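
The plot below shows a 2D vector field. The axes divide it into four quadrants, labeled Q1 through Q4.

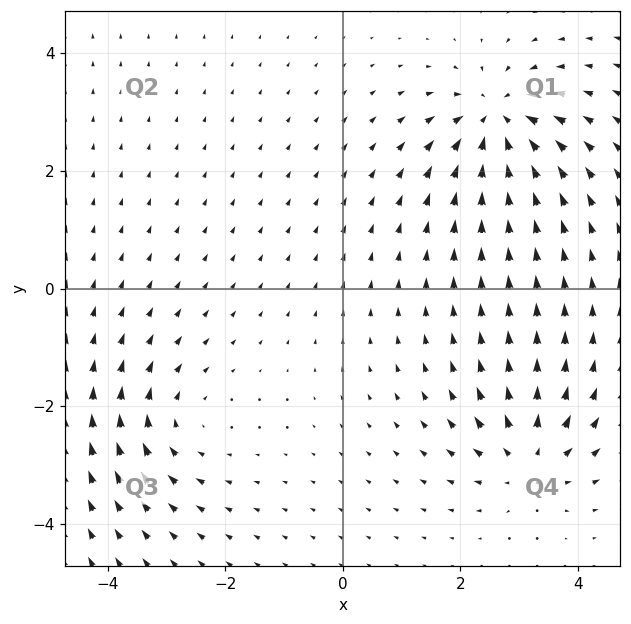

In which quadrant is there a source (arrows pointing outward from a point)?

Q4

The source sits at approximately (3.2, -2.9), which lies in quadrant Q4. The divergence there is about +5, positive as expected for a source.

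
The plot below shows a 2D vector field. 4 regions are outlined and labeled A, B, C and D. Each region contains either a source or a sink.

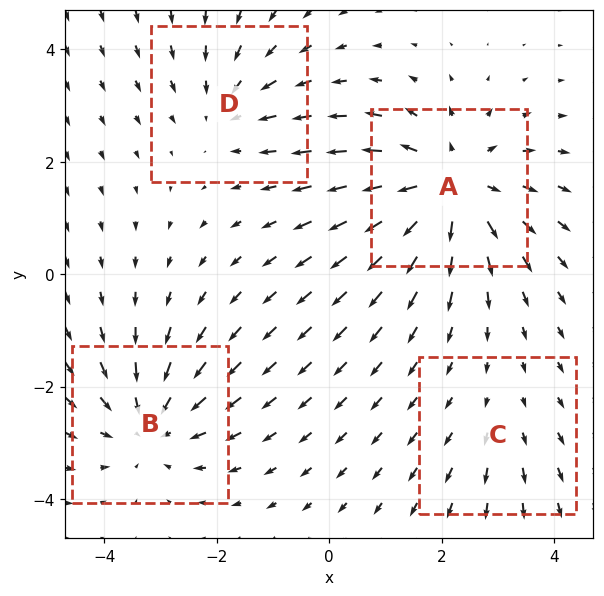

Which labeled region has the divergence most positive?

Divergence at each region's feature centre — A: about +5, B: about -4, C: about +2, D: about -3. Region A is most positive.

A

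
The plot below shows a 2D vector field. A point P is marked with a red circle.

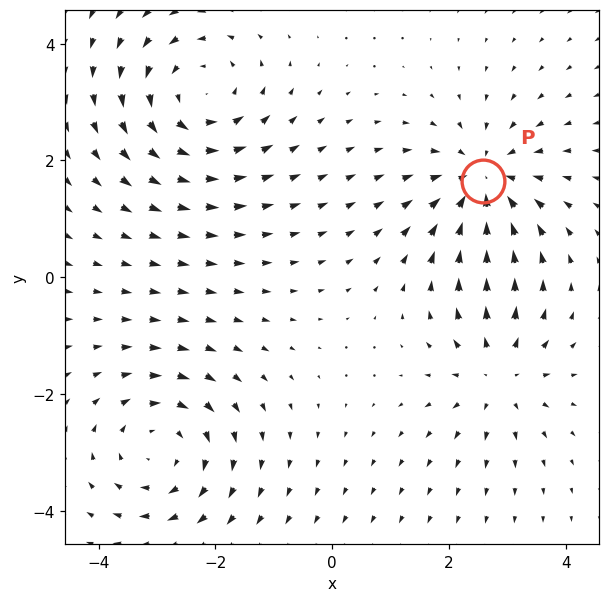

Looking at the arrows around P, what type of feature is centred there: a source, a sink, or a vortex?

At P (2.6, 1.6) the arrows converge inward. Divergence about -4, curl ≈0 — negative divergence with near-zero curl is a sink.

sink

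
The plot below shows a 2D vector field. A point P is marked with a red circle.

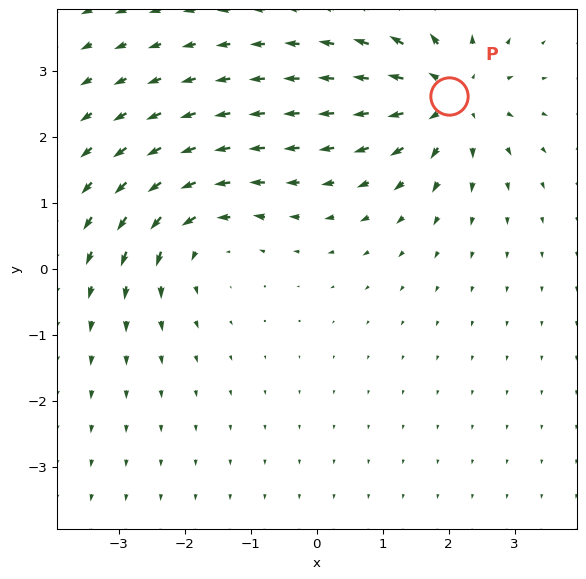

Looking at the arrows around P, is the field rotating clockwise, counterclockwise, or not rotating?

Near P at (2.0, 2.6) the arrows show no circulation. The curl there is ≈0.

not rotating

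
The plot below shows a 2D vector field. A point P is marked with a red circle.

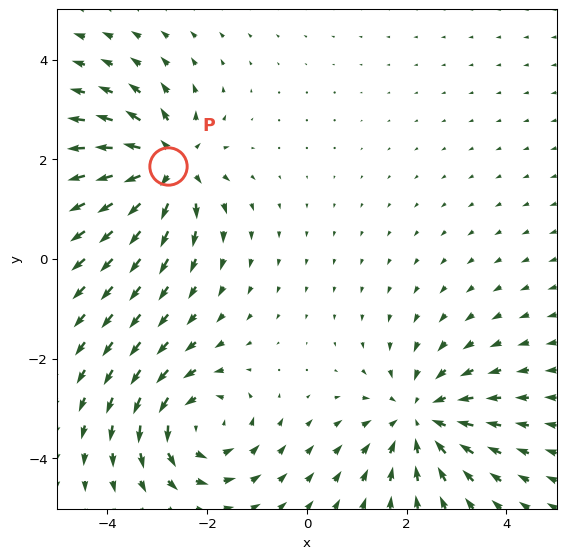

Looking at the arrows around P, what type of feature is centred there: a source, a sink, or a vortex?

source

At P (-2.8, 1.9) the arrows spread outward. Divergence about +6, curl ≈0 — positive divergence with near-zero curl is a source.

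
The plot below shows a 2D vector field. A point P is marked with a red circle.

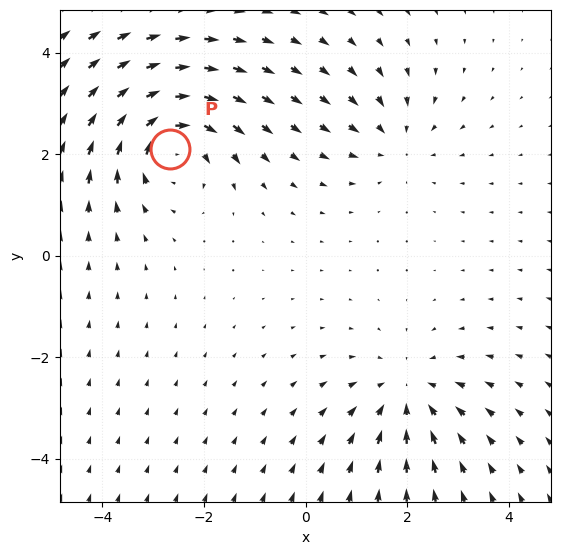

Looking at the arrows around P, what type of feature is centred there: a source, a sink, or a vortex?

At P (-2.7, 2.1) the arrows circulate clockwise. Divergence ≈0, curl about -5 — near-zero divergence with nonzero curl is a vortex.

vortex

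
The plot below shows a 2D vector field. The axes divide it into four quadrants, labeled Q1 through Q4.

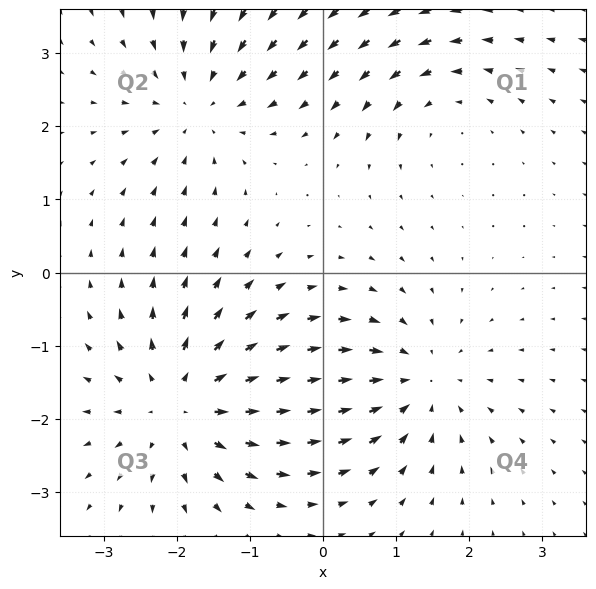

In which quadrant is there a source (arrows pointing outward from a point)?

The source sits at approximately (-1.9, -1.8), which lies in quadrant Q3. The divergence there is about +5, positive as expected for a source.

Q3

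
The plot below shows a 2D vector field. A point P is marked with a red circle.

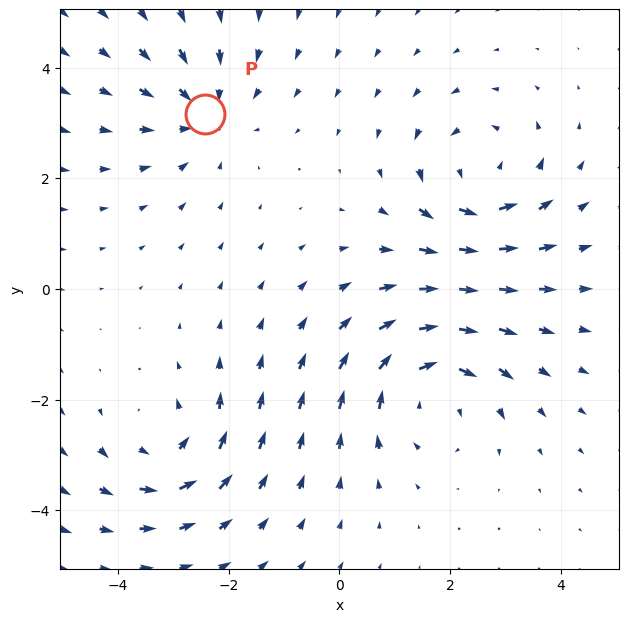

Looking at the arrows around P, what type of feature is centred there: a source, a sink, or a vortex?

sink

At P (-2.4, 3.2) the arrows converge inward. Divergence about -3, curl ≈0 — negative divergence with near-zero curl is a sink.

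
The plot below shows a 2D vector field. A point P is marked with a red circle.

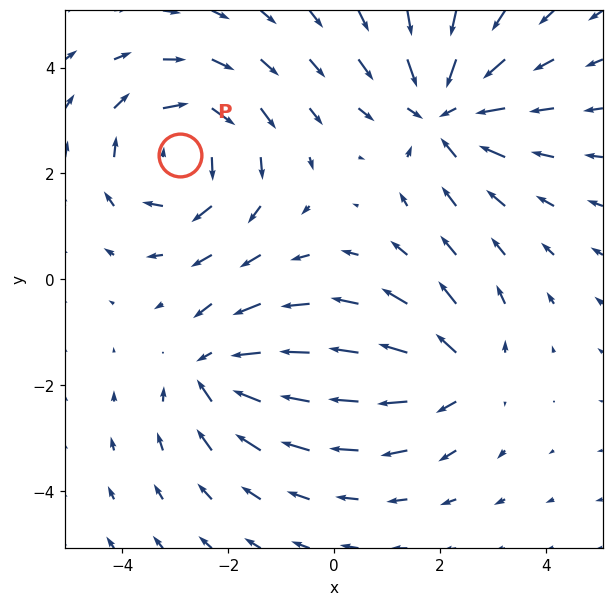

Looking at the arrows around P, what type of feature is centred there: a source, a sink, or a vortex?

At P (-2.9, 2.3) the arrows circulate clockwise. Divergence ≈0, curl about -4 — near-zero divergence with nonzero curl is a vortex.

vortex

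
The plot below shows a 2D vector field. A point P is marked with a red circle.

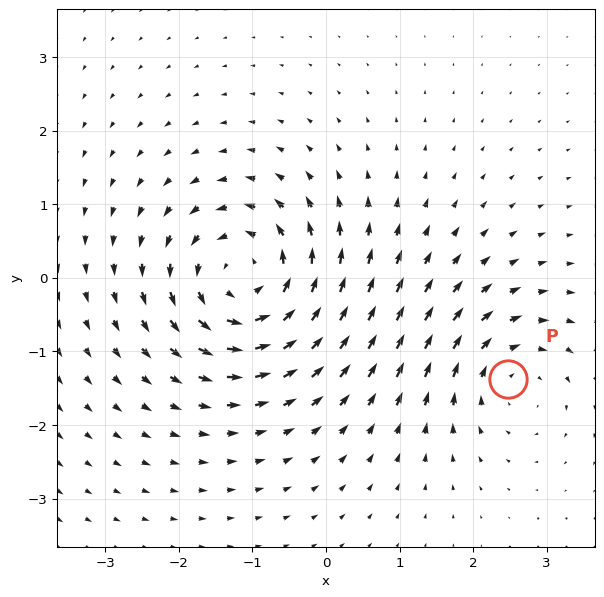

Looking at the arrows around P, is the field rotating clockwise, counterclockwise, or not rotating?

Near P at (2.5, -1.4) the arrows circulate clockwise. The curl (z-component) there is about -3; negative curl means clockwise rotation.

clockwise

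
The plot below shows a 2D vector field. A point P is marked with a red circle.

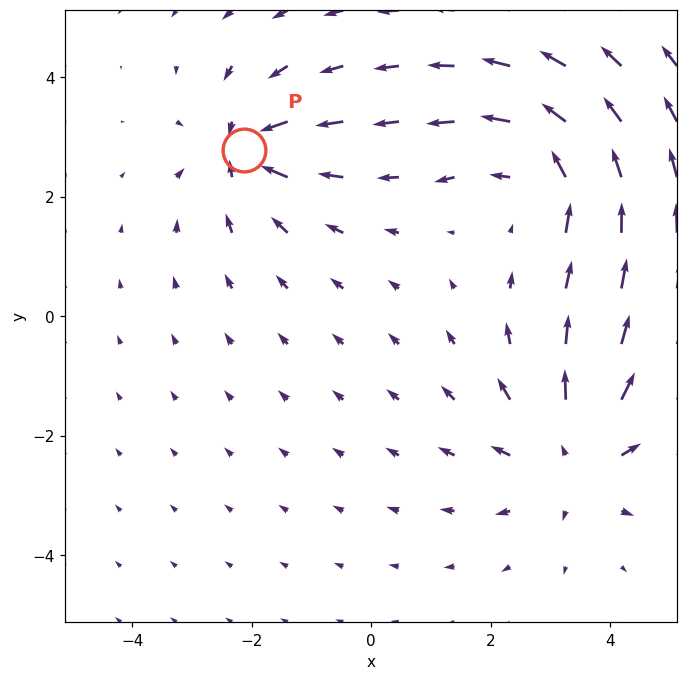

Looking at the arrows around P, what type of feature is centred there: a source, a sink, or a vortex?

sink

At P (-2.1, 2.8) the arrows converge inward. Divergence about -5, curl ≈0 — negative divergence with near-zero curl is a sink.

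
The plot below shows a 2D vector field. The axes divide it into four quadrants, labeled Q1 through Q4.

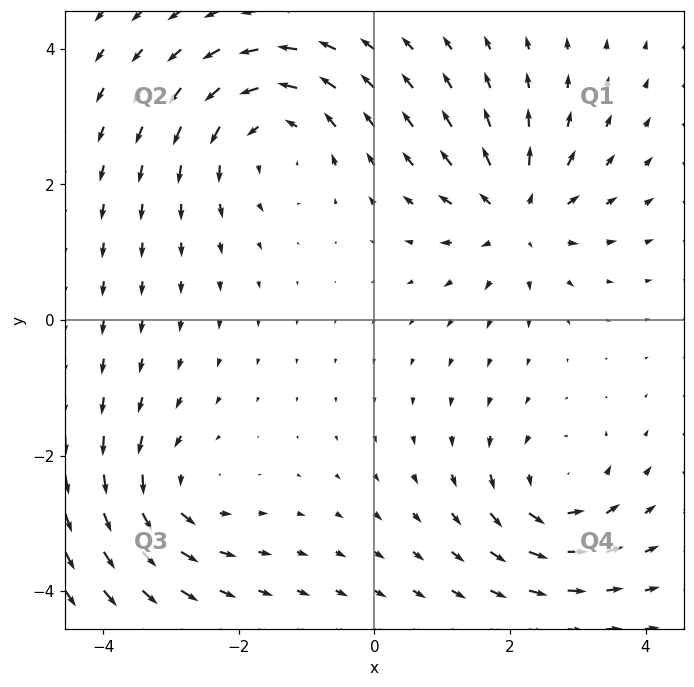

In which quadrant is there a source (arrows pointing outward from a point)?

Q1

The source sits at approximately (2.1, 1.5), which lies in quadrant Q1. The divergence there is about +5, positive as expected for a source.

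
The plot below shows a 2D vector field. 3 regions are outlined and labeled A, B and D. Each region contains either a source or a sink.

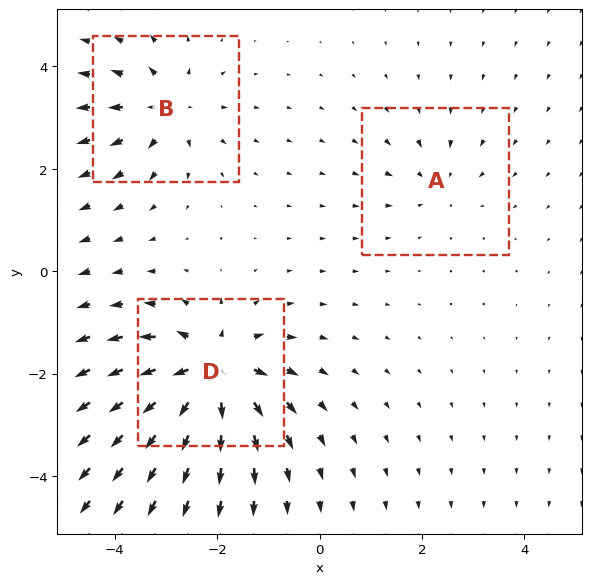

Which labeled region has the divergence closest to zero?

A

Divergence at each region's feature centre — A: about -2, B: about +4, D: about +7. Region A is closest to zero.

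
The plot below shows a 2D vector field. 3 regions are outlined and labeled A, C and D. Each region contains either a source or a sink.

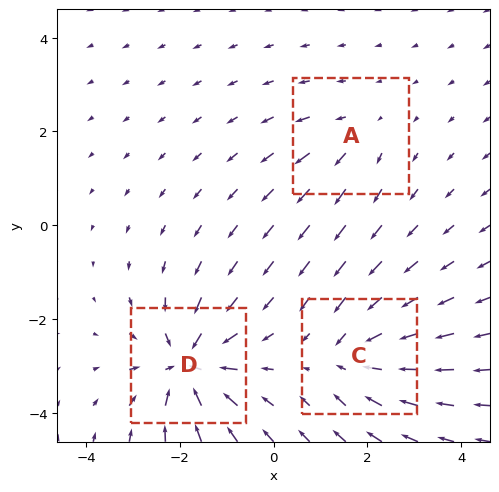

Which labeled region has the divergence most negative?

Divergence at each region's feature centre — A: about +2, C: about -4, D: about -6. Region D is most negative.

D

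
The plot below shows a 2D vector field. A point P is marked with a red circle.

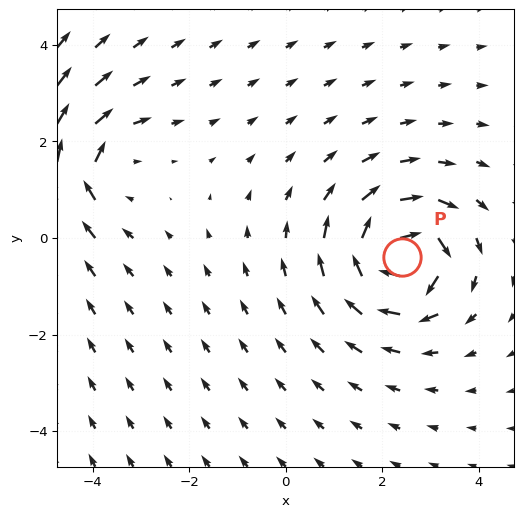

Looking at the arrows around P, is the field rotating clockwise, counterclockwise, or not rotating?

Near P at (2.4, -0.4) the arrows circulate clockwise. The curl (z-component) there is about -7; negative curl means clockwise rotation.

clockwise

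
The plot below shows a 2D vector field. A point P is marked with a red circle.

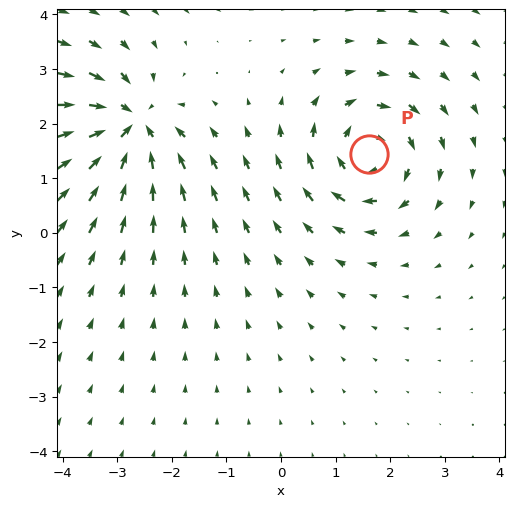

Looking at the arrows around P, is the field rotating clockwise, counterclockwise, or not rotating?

clockwise

Near P at (1.6, 1.4) the arrows circulate clockwise. The curl (z-component) there is about -4; negative curl means clockwise rotation.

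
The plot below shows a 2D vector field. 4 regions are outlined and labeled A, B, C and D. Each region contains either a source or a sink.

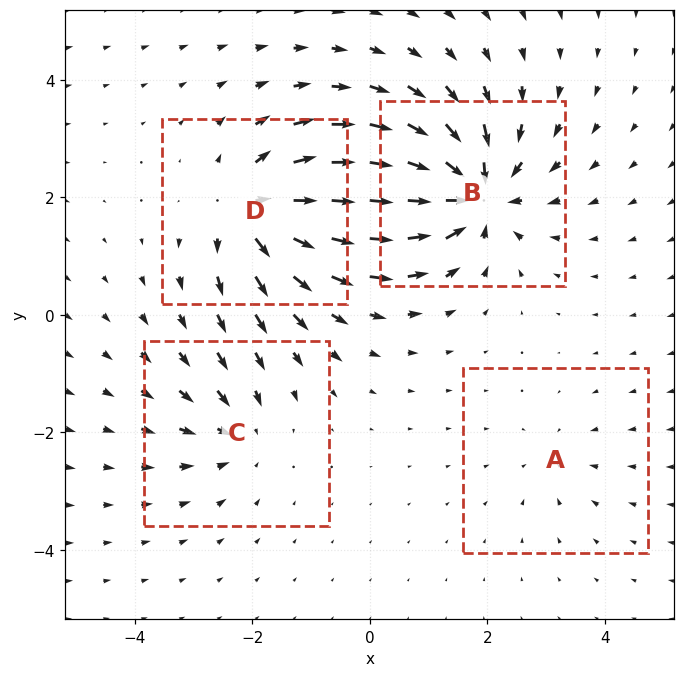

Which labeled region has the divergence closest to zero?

A

Divergence at each region's feature centre — A: about -2, B: about -8, C: about -4, D: about +6. Region A is closest to zero.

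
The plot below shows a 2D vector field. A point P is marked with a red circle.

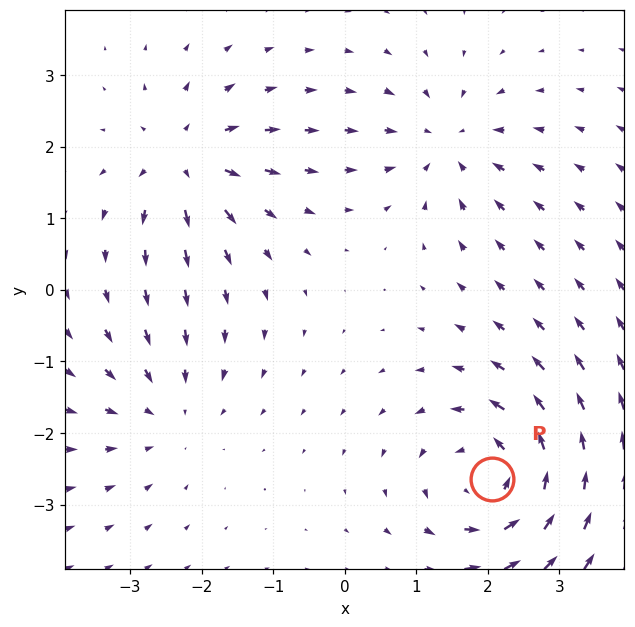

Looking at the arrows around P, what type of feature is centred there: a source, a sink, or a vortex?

At P (2.1, -2.6) the arrows circulate counterclockwise. Divergence ≈0, curl about +5 — near-zero divergence with nonzero curl is a vortex.

vortex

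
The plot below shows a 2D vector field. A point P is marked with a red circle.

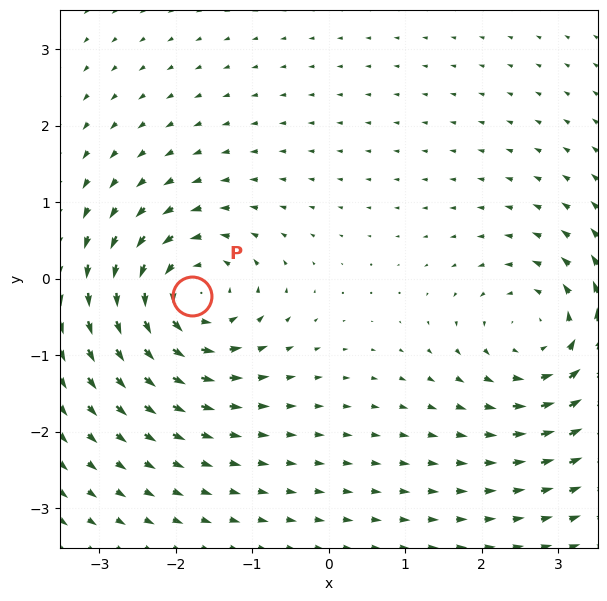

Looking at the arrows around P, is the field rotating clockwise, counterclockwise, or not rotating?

Near P at (-1.8, -0.2) the arrows circulate counterclockwise. The curl (z-component) there is about +7; positive curl means counterclockwise rotation.

counterclockwise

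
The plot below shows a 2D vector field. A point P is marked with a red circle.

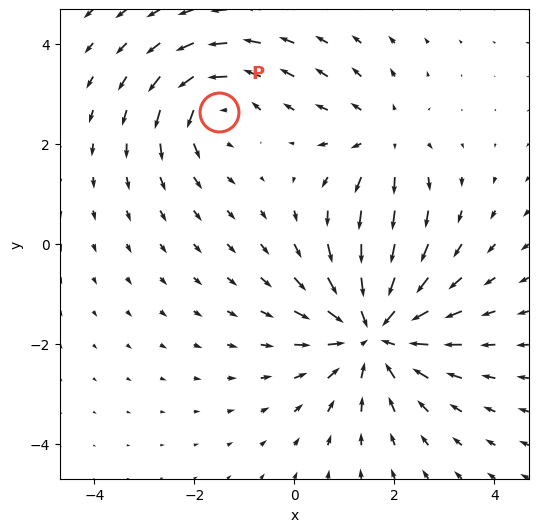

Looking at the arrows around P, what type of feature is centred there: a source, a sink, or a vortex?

vortex

At P (-1.5, 2.6) the arrows circulate counterclockwise. Divergence ≈0, curl about +4 — near-zero divergence with nonzero curl is a vortex.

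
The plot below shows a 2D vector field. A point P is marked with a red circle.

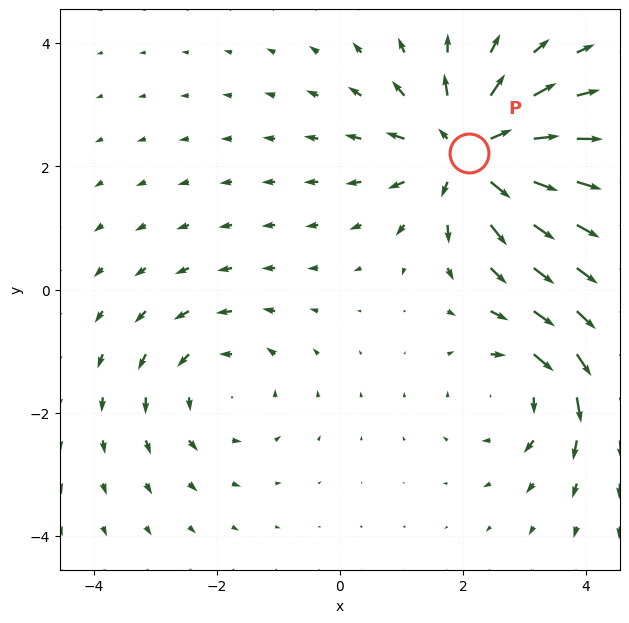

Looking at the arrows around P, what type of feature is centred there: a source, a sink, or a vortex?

source

At P (2.1, 2.2) the arrows spread outward. Divergence about +5, curl ≈0 — positive divergence with near-zero curl is a source.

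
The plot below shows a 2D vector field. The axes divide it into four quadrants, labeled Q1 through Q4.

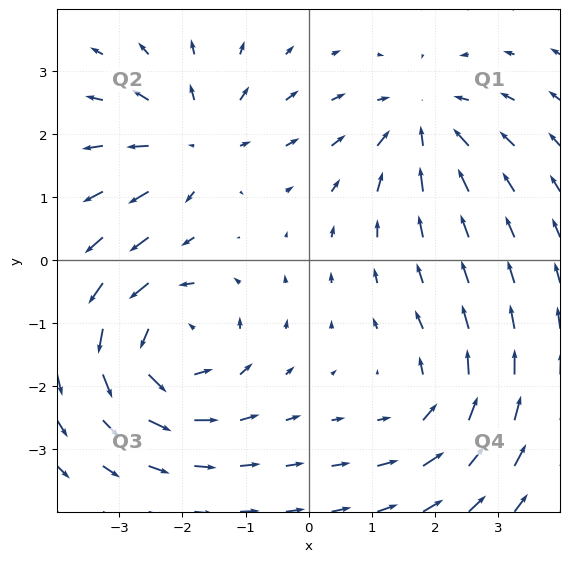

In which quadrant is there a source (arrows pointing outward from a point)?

The source sits at approximately (-1.8, 1.9), which lies in quadrant Q2. The divergence there is about +4, positive as expected for a source.

Q2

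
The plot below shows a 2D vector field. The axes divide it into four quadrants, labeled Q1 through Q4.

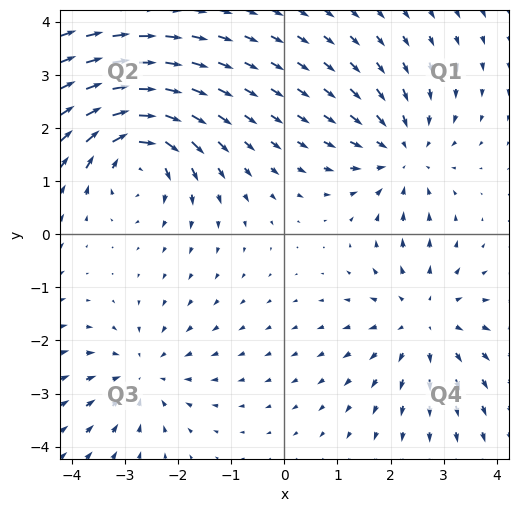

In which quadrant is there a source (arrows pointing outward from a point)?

Q4

The source sits at approximately (2.6, -1.6), which lies in quadrant Q4. The divergence there is about +3, positive as expected for a source.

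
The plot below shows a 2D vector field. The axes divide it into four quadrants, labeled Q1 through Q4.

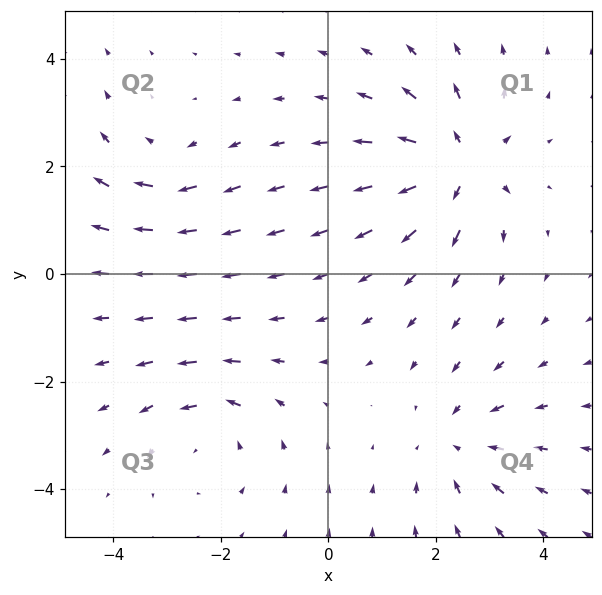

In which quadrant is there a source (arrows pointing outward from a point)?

The source sits at approximately (2.4, 2.1), which lies in quadrant Q1. The divergence there is about +6, positive as expected for a source.

Q1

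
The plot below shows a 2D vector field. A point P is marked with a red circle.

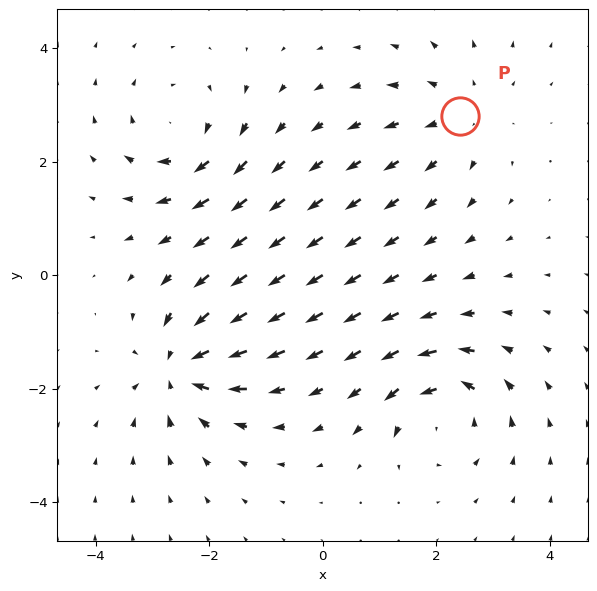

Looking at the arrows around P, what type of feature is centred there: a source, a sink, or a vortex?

source

At P (2.4, 2.8) the arrows spread outward. Divergence about +3, curl ≈0 — positive divergence with near-zero curl is a source.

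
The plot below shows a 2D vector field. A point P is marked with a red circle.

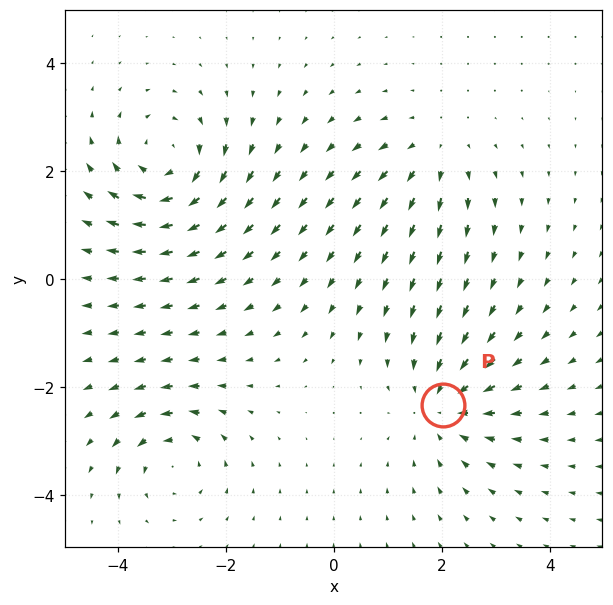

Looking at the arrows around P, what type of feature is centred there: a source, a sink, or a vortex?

sink

At P (2.0, -2.3) the arrows converge inward. Divergence about -4, curl ≈0 — negative divergence with near-zero curl is a sink.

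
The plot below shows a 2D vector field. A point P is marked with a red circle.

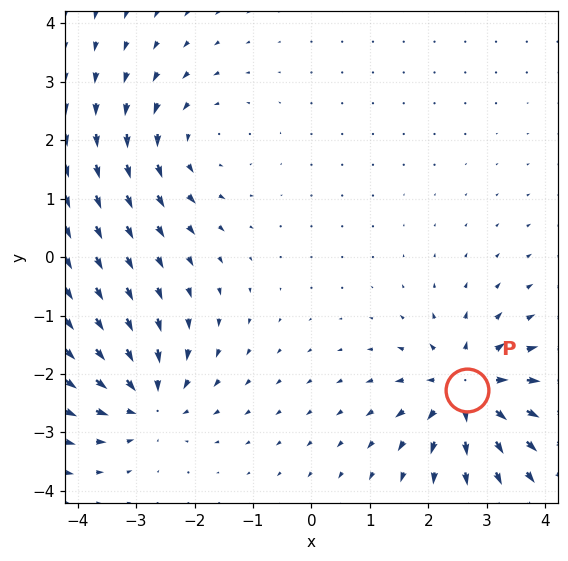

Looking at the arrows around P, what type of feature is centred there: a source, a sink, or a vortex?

source

At P (2.7, -2.3) the arrows spread outward. Divergence about +5, curl ≈0 — positive divergence with near-zero curl is a source.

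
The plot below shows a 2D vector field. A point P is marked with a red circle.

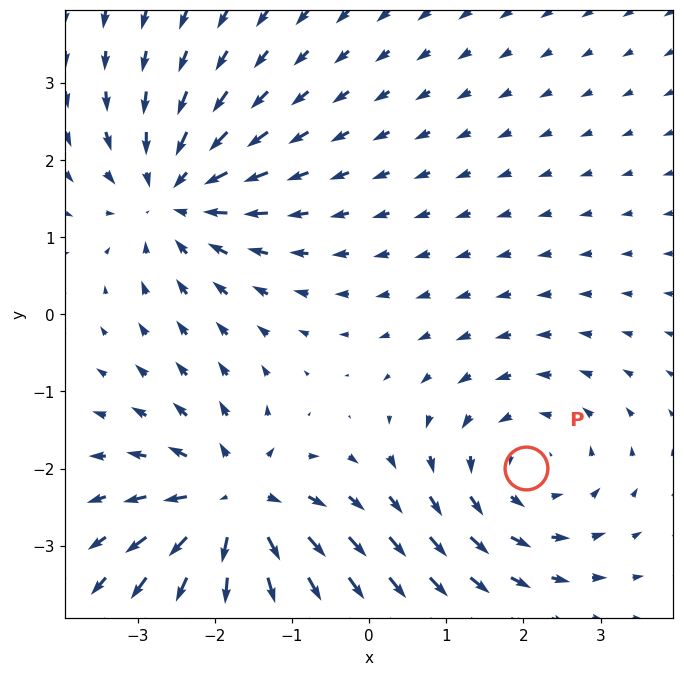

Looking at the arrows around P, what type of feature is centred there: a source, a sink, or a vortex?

vortex

At P (2.0, -2.0) the arrows circulate counterclockwise. Divergence ≈0, curl about +3 — near-zero divergence with nonzero curl is a vortex.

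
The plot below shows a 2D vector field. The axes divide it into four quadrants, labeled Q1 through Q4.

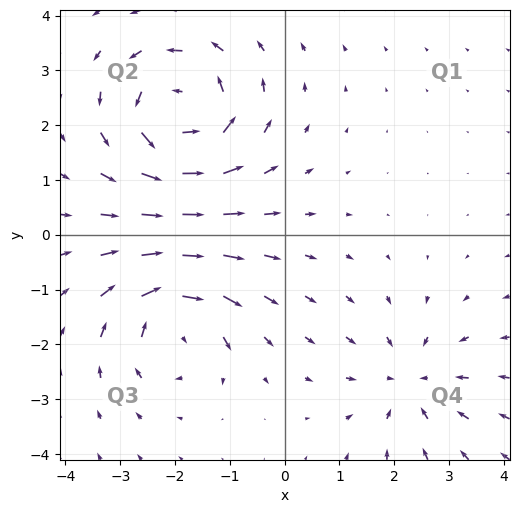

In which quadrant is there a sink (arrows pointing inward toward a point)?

The sink sits at approximately (2.3, -2.7), which lies in quadrant Q4. The divergence there is about -3, negative as expected for a sink.

Q4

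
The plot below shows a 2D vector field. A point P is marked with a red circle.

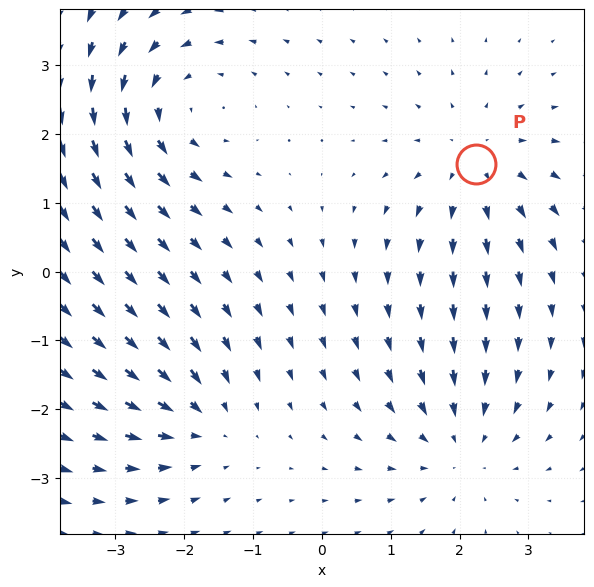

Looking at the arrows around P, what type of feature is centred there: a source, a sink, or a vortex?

At P (2.2, 1.6) the arrows spread outward. Divergence about +3, curl ≈0 — positive divergence with near-zero curl is a source.

source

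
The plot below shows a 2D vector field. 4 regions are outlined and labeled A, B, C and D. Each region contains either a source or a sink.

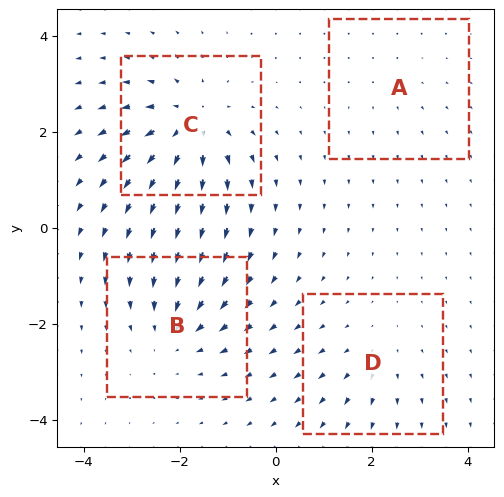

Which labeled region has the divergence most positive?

C

Divergence at each region's feature centre — A: about +2, B: about -5, C: about +7, D: about +3. Region C is most positive.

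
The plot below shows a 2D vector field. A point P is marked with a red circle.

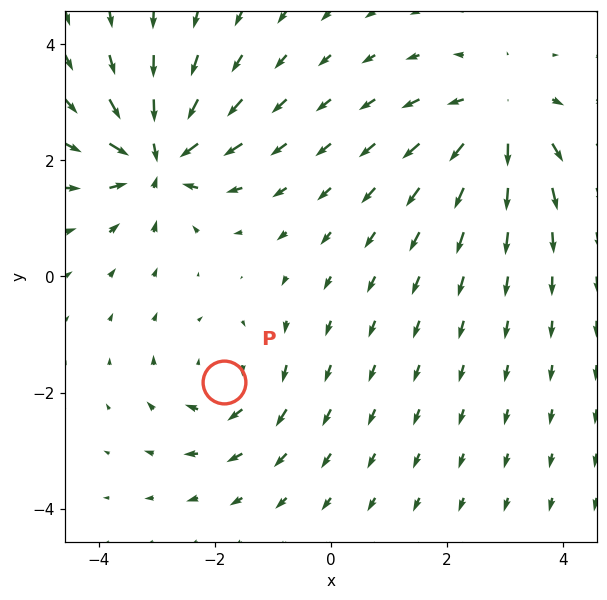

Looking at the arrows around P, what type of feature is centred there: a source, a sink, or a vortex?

vortex

At P (-1.8, -1.8) the arrows circulate clockwise. Divergence ≈0, curl about -4 — near-zero divergence with nonzero curl is a vortex.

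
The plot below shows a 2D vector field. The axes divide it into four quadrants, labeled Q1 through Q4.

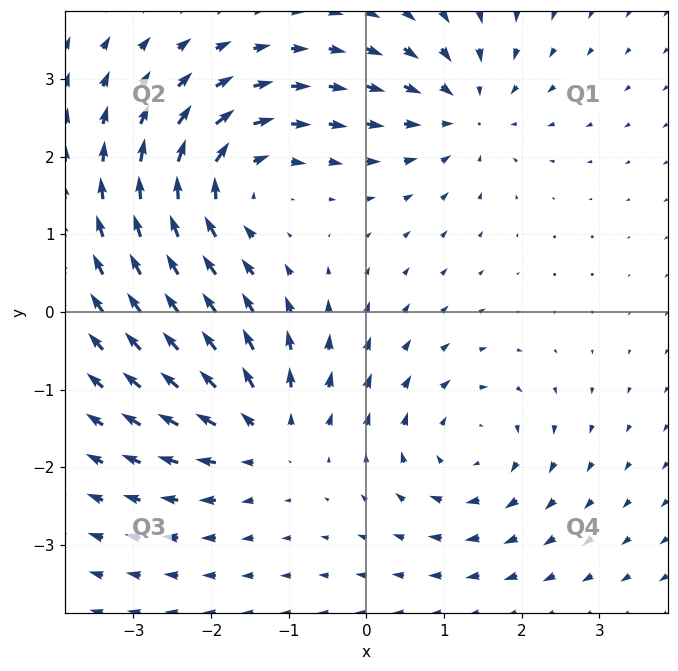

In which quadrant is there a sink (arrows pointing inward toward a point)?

Q1

The sink sits at approximately (1.3, 2.6), which lies in quadrant Q1. The divergence there is about -4, negative as expected for a sink.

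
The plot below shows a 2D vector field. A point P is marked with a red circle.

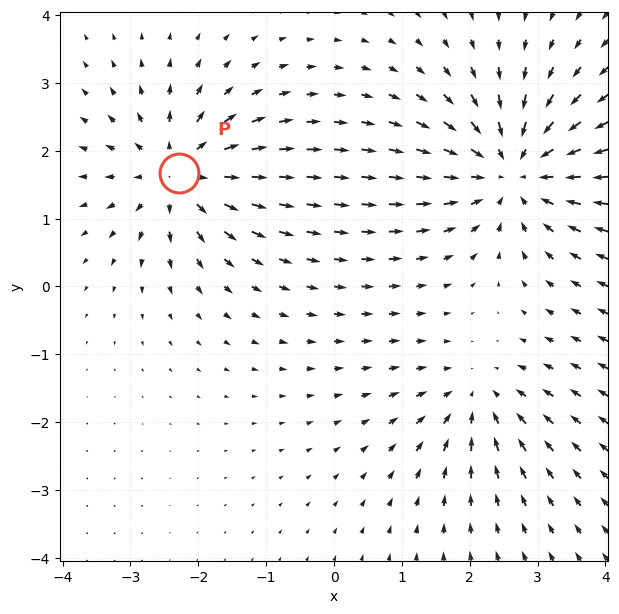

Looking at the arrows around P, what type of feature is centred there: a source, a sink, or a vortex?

At P (-2.3, 1.7) the arrows spread outward. Divergence about +5, curl ≈0 — positive divergence with near-zero curl is a source.

source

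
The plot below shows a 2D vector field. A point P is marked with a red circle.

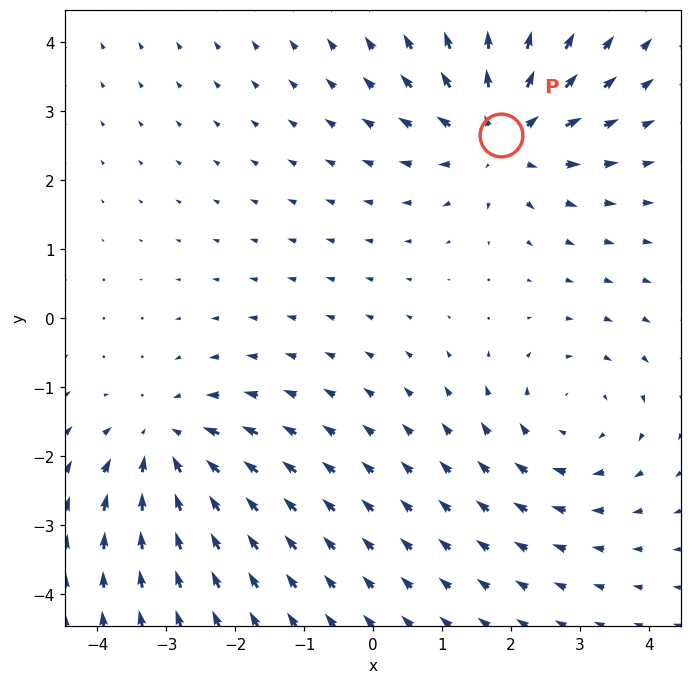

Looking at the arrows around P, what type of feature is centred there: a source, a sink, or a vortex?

At P (1.8, 2.7) the arrows spread outward. Divergence about +5, curl ≈0 — positive divergence with near-zero curl is a source.

source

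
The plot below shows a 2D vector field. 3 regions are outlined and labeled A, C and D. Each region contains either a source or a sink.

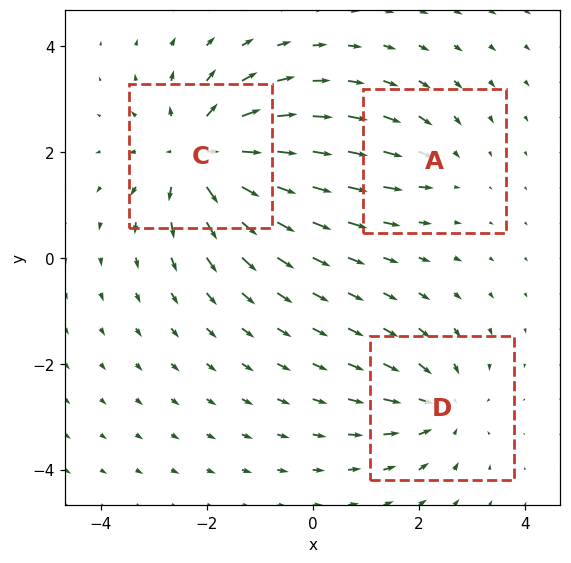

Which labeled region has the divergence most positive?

C

Divergence at each region's feature centre — A: about -2, C: about +5, D: about -3. Region C is most positive.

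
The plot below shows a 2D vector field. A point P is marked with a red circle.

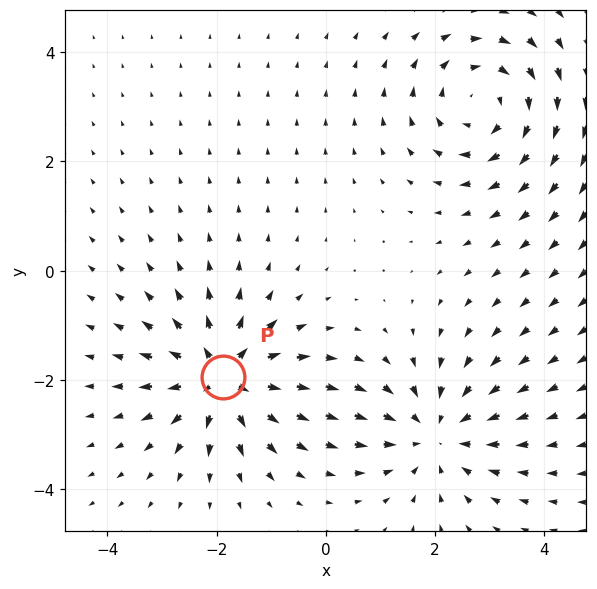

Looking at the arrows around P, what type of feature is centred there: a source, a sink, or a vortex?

source

At P (-1.9, -2.0) the arrows spread outward. Divergence about +6, curl ≈0 — positive divergence with near-zero curl is a source.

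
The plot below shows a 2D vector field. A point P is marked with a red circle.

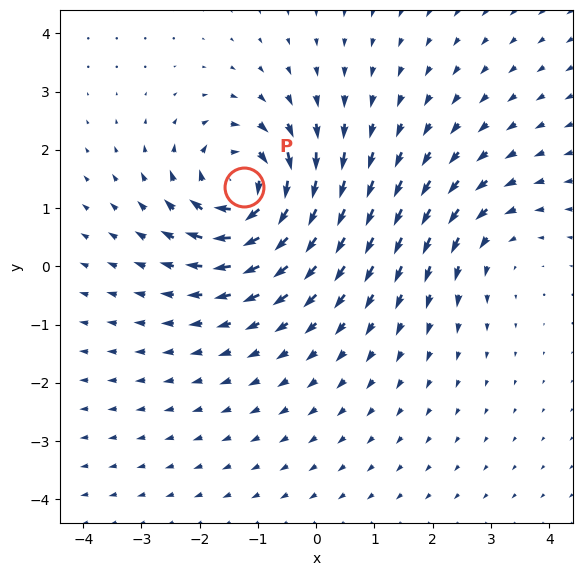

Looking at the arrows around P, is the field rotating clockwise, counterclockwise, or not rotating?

Near P at (-1.2, 1.4) the arrows circulate clockwise. The curl (z-component) there is about -6; negative curl means clockwise rotation.

clockwise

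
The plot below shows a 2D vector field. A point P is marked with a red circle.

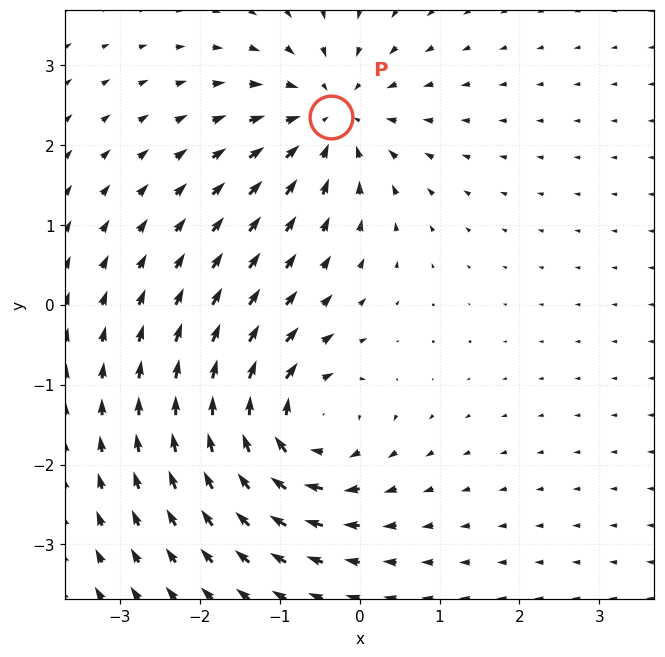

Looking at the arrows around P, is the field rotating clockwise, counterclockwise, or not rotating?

Near P at (-0.4, 2.4) the arrows show no circulation. The curl there is ≈0.

not rotating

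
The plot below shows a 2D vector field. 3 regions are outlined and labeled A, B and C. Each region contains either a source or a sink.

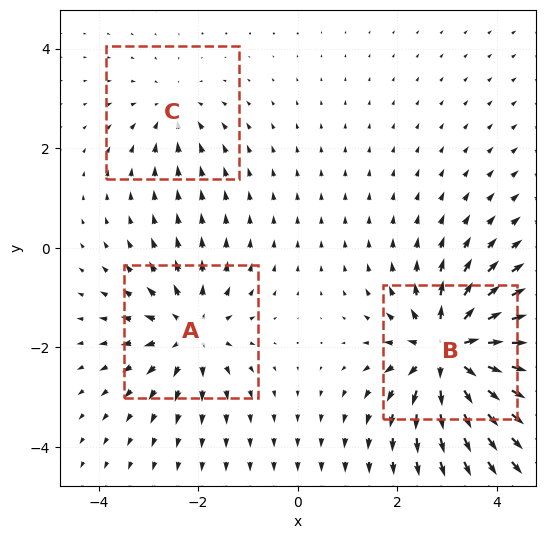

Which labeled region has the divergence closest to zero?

Divergence at each region's feature centre — A: about +4, B: about +6, C: about -2. Region C is closest to zero.

C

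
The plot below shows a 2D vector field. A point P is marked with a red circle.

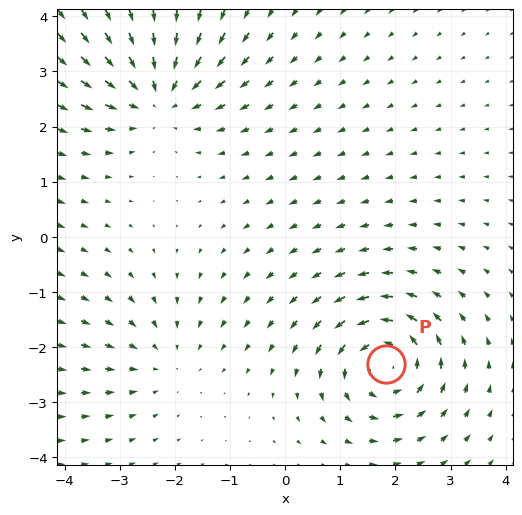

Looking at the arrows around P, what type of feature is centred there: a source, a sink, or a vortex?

vortex

At P (1.8, -2.3) the arrows circulate counterclockwise. Divergence ≈0, curl about +6 — near-zero divergence with nonzero curl is a vortex.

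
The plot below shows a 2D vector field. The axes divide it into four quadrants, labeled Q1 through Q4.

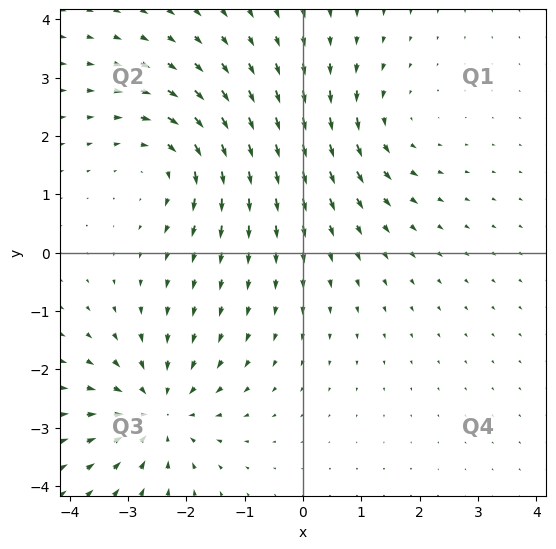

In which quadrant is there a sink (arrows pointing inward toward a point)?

Q3

The sink sits at approximately (-2.5, -2.7), which lies in quadrant Q3. The divergence there is about -5, negative as expected for a sink.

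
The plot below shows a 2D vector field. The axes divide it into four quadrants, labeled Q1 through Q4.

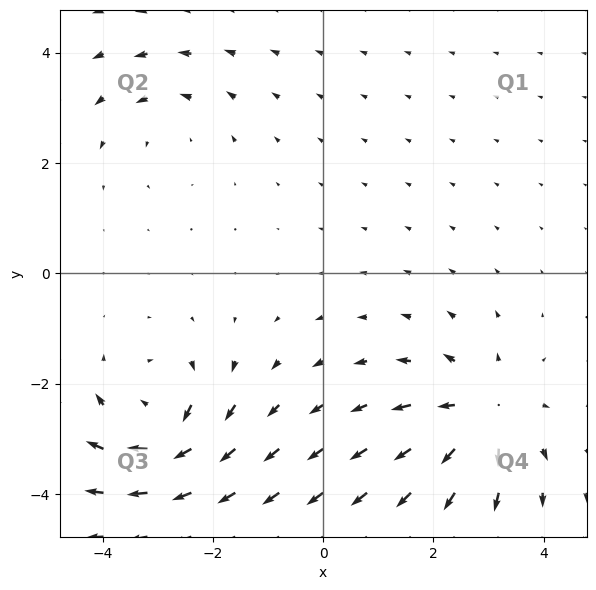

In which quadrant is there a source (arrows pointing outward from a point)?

The source sits at approximately (2.9, -2.6), which lies in quadrant Q4. The divergence there is about +5, positive as expected for a source.

Q4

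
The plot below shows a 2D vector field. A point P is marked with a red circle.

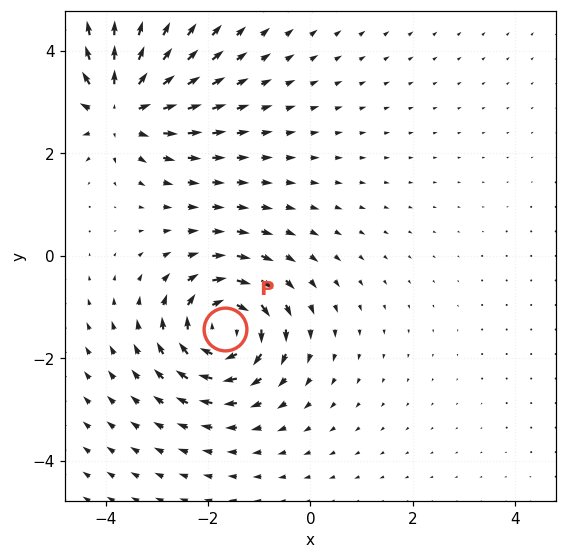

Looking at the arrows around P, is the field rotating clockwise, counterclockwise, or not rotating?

clockwise

Near P at (-1.7, -1.4) the arrows circulate clockwise. The curl (z-component) there is about -4; negative curl means clockwise rotation.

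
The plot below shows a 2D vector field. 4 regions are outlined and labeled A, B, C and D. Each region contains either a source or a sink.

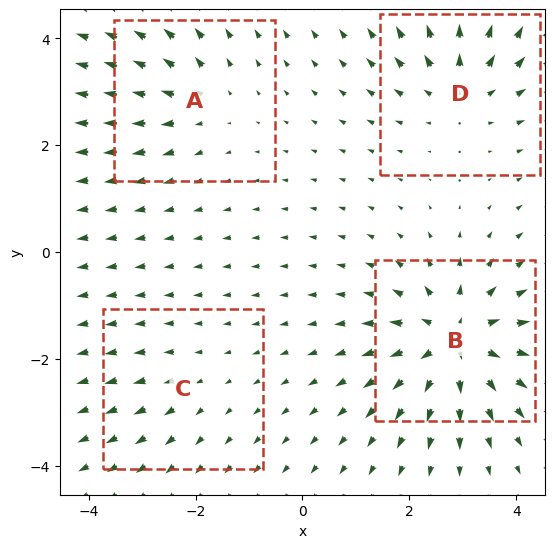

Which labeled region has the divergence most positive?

Divergence at each region's feature centre — A: about +4, B: about +8, C: about +2, D: about +5. Region B is most positive.

B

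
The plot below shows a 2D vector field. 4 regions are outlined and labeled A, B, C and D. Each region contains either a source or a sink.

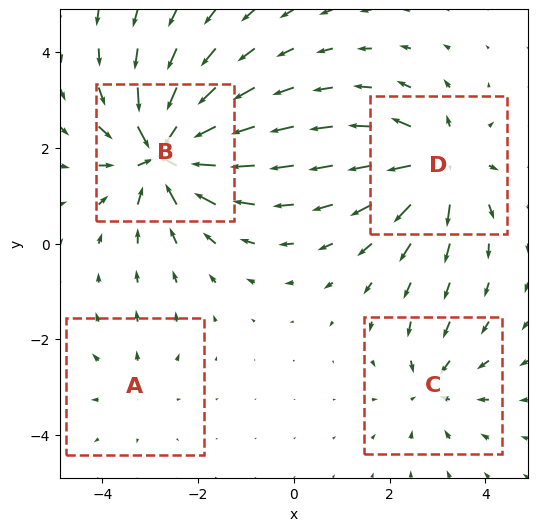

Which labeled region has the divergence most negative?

Divergence at each region's feature centre — A: about +2, B: about -9, C: about -4, D: about +6. Region B is most negative.

B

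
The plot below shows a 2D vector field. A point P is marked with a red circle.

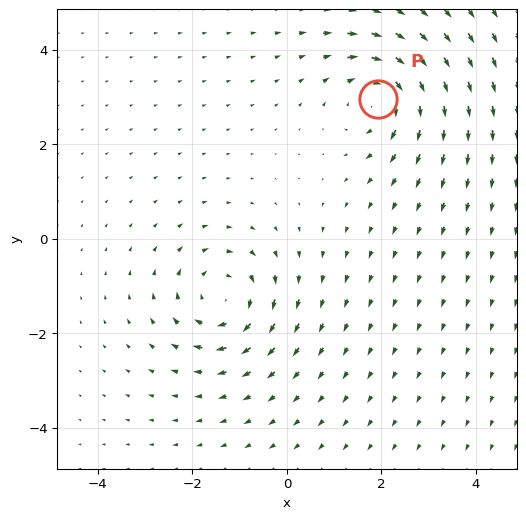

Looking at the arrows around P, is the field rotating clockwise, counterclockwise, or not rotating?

Near P at (1.9, 3.0) the arrows circulate clockwise. The curl (z-component) there is about -4; negative curl means clockwise rotation.

clockwise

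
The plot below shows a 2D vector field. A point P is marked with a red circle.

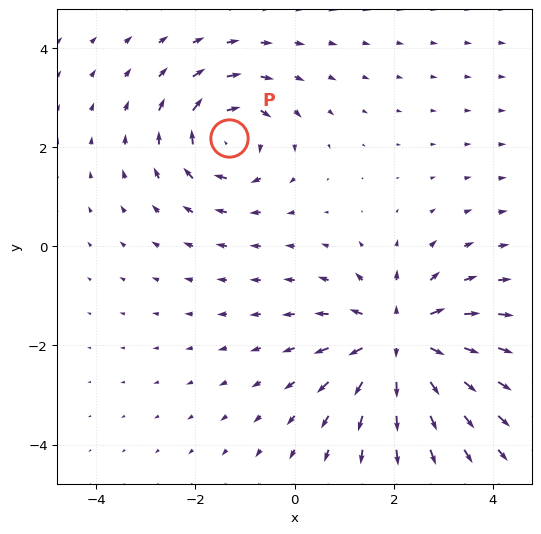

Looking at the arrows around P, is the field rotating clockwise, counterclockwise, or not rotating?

clockwise

Near P at (-1.3, 2.2) the arrows circulate clockwise. The curl (z-component) there is about -4; negative curl means clockwise rotation.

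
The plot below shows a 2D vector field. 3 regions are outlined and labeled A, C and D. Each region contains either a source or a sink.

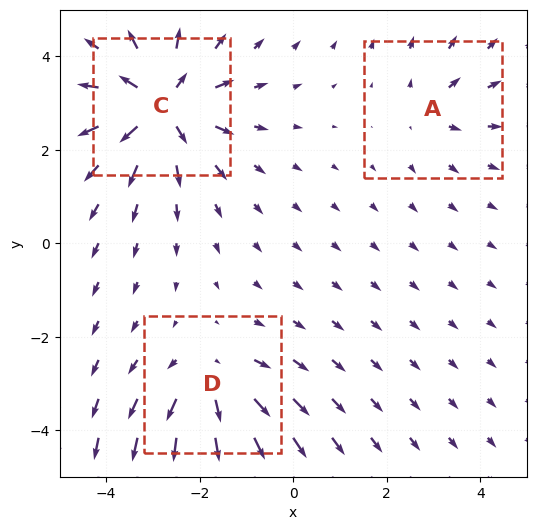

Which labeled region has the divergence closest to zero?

A

Divergence at each region's feature centre — A: about +2, C: about +6, D: about +4. Region A is closest to zero.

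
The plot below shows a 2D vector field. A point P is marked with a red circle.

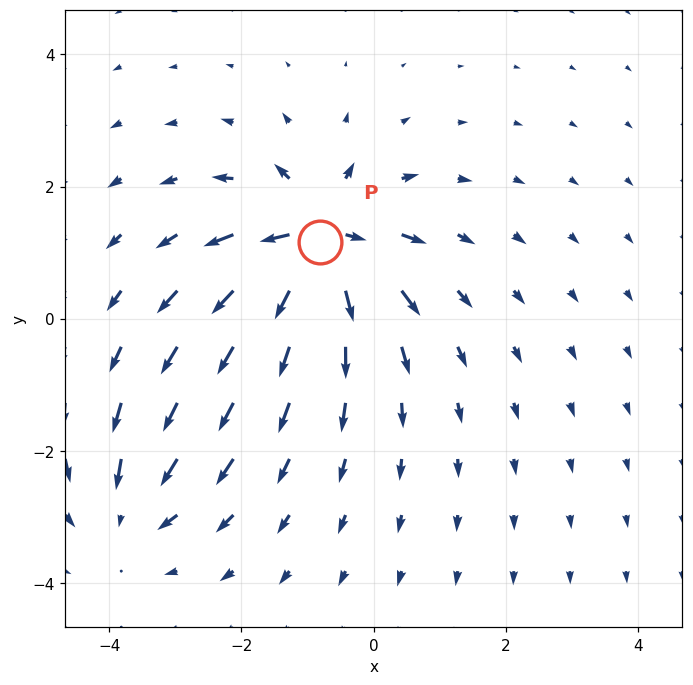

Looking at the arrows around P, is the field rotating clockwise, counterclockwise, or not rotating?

Near P at (-0.8, 1.2) the arrows show no circulation. The curl there is ≈0.

not rotating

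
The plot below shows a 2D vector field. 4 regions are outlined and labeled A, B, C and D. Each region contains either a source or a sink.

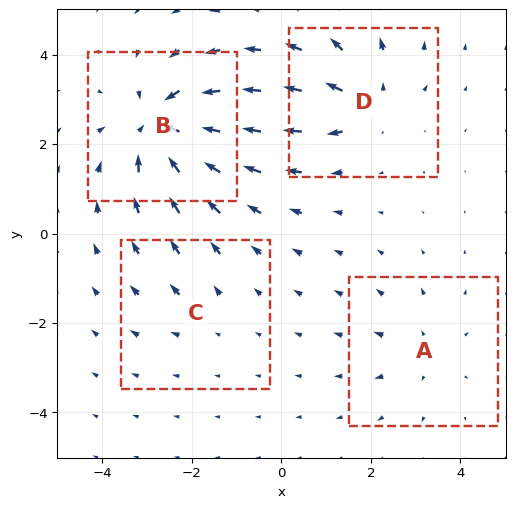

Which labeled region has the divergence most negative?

B

Divergence at each region's feature centre — A: about +3, B: about -7, C: about +2, D: about +4. Region B is most negative.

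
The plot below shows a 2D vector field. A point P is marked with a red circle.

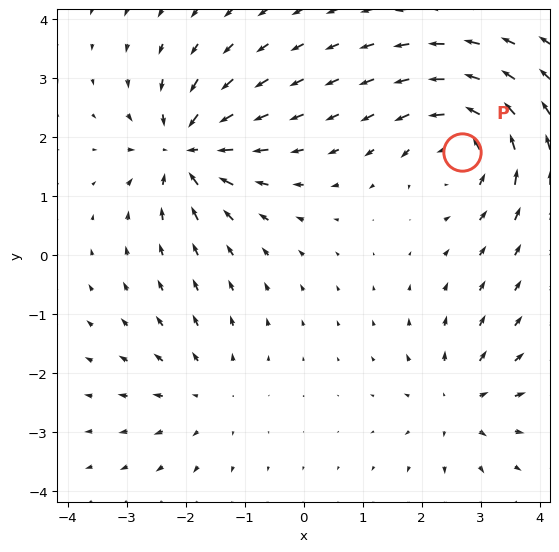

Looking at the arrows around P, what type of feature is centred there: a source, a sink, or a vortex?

At P (2.7, 1.7) the arrows circulate counterclockwise. Divergence ≈0, curl about +5 — near-zero divergence with nonzero curl is a vortex.

vortex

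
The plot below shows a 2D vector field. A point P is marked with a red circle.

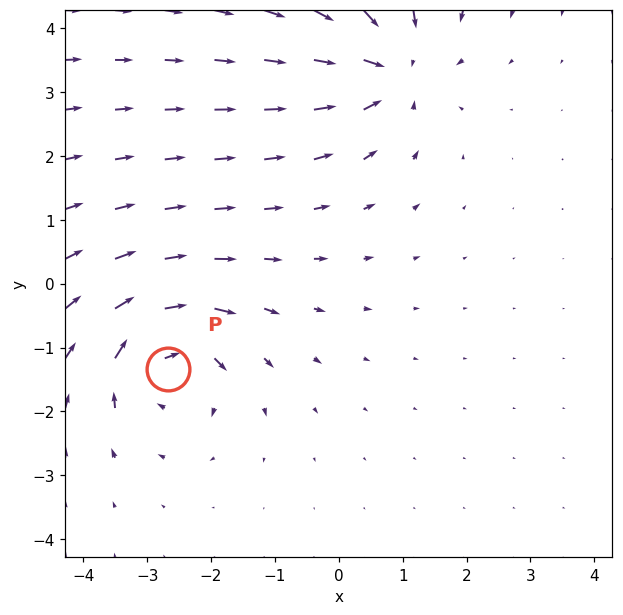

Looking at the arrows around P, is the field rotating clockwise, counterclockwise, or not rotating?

clockwise

Near P at (-2.7, -1.3) the arrows circulate clockwise. The curl (z-component) there is about -6; negative curl means clockwise rotation.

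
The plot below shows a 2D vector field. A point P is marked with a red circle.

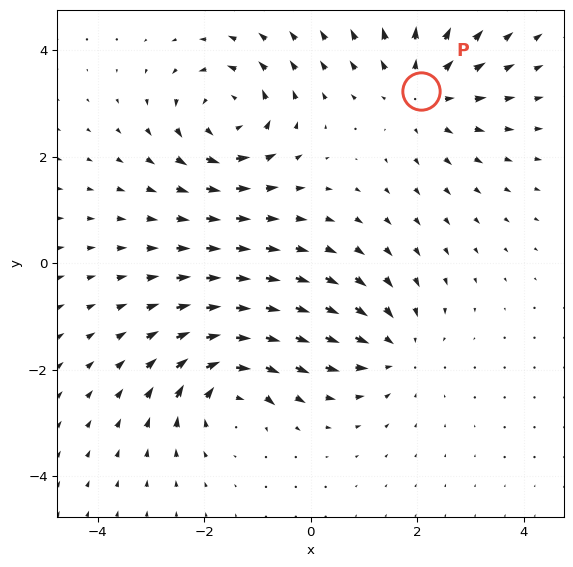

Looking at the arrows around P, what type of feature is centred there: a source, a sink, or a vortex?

source

At P (2.1, 3.2) the arrows spread outward. Divergence about +3, curl ≈0 — positive divergence with near-zero curl is a source.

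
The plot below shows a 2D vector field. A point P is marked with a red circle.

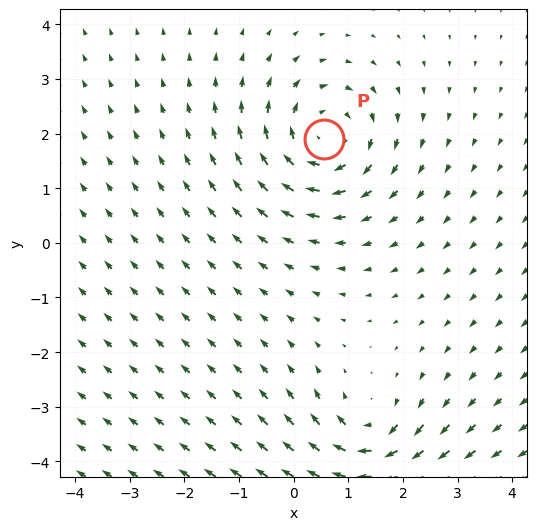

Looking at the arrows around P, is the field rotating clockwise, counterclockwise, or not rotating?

Near P at (0.5, 1.9) the arrows circulate clockwise. The curl (z-component) there is about -3; negative curl means clockwise rotation.

clockwise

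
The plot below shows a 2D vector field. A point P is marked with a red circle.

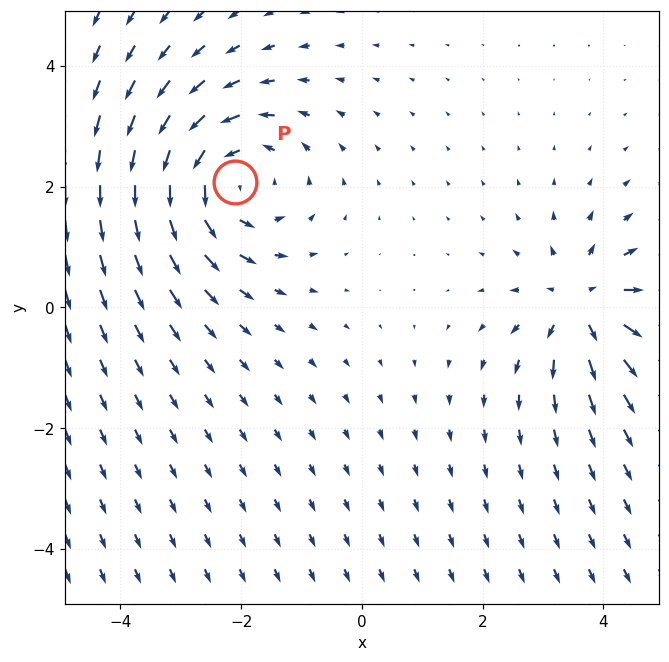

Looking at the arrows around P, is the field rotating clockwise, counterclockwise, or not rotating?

counterclockwise

Near P at (-2.1, 2.1) the arrows circulate counterclockwise. The curl (z-component) there is about +4; positive curl means counterclockwise rotation.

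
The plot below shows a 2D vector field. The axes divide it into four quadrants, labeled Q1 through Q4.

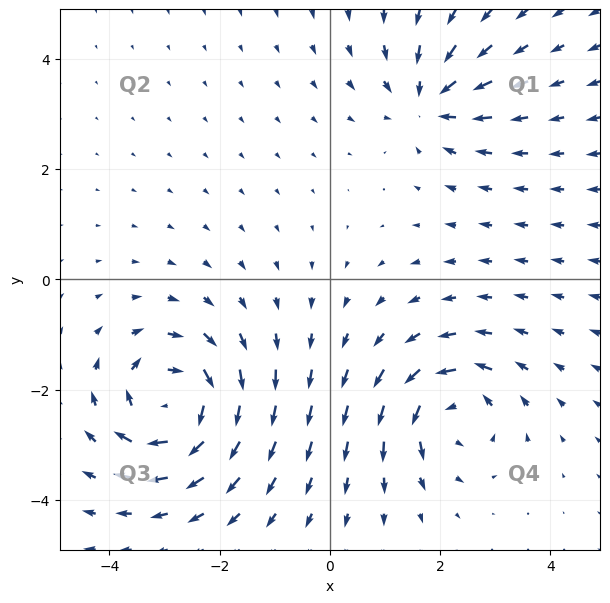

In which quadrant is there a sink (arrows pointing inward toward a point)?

Q1

The sink sits at approximately (1.8, 3.2), which lies in quadrant Q1. The divergence there is about -4, negative as expected for a sink.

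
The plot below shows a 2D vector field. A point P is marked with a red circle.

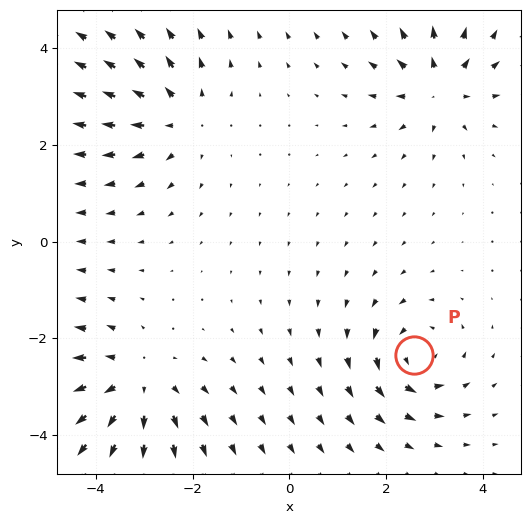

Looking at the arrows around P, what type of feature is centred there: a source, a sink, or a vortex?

vortex

At P (2.6, -2.3) the arrows circulate counterclockwise. Divergence ≈0, curl about +4 — near-zero divergence with nonzero curl is a vortex.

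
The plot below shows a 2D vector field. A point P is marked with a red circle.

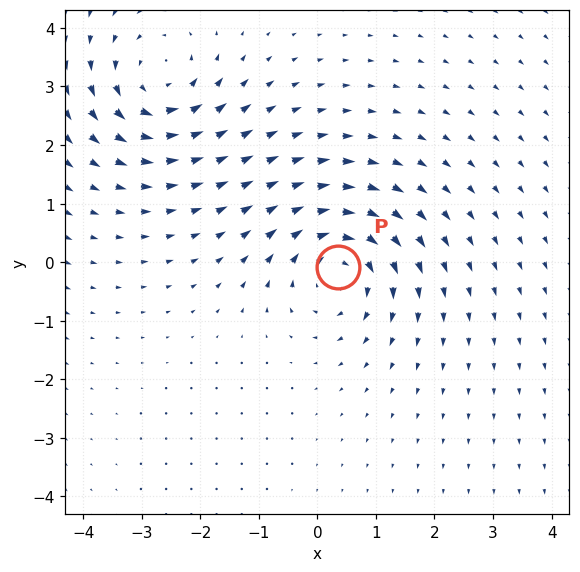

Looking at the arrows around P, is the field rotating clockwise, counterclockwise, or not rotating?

clockwise

Near P at (0.3, -0.1) the arrows circulate clockwise. The curl (z-component) there is about -6; negative curl means clockwise rotation.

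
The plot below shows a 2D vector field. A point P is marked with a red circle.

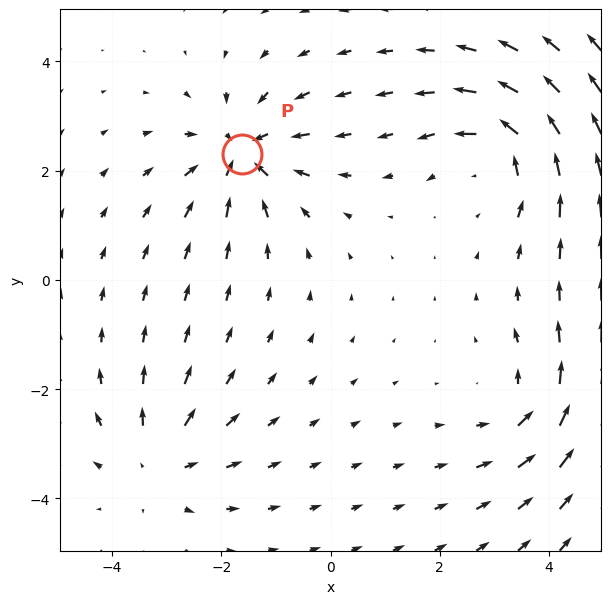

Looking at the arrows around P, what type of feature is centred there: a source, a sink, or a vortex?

sink

At P (-1.6, 2.3) the arrows converge inward. Divergence about -5, curl ≈0 — negative divergence with near-zero curl is a sink.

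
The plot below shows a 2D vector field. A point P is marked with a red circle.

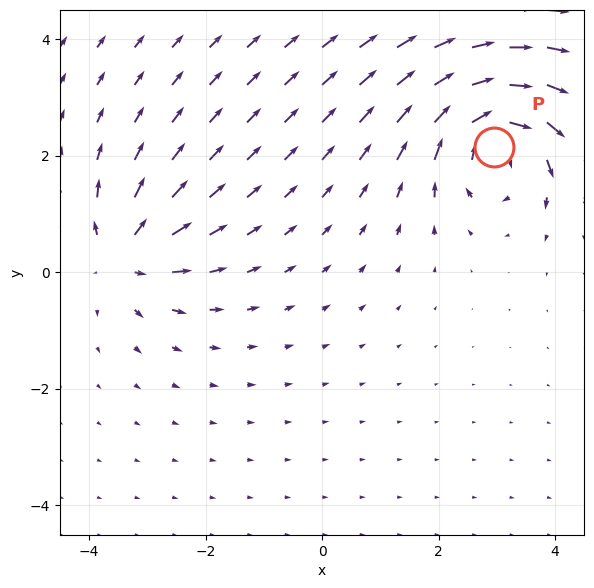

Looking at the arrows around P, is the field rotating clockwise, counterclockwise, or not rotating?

clockwise

Near P at (3.0, 2.2) the arrows circulate clockwise. The curl (z-component) there is about -6; negative curl means clockwise rotation.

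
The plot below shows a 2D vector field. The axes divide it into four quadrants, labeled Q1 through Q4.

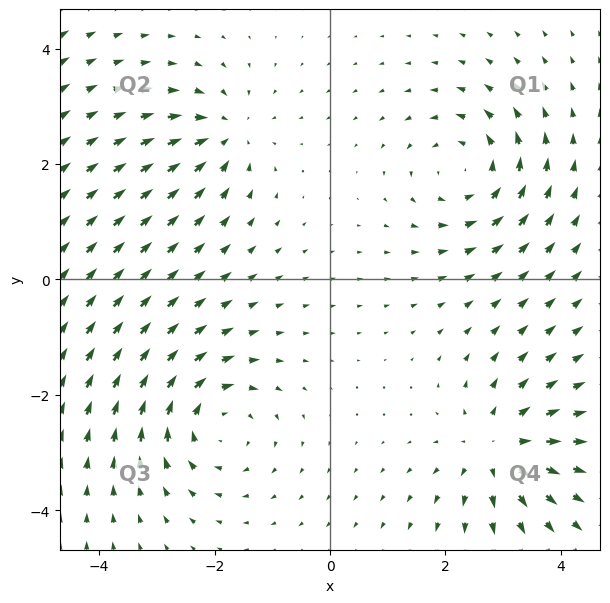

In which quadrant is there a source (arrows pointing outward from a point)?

Q4

The source sits at approximately (2.9, -2.9), which lies in quadrant Q4. The divergence there is about +4, positive as expected for a source.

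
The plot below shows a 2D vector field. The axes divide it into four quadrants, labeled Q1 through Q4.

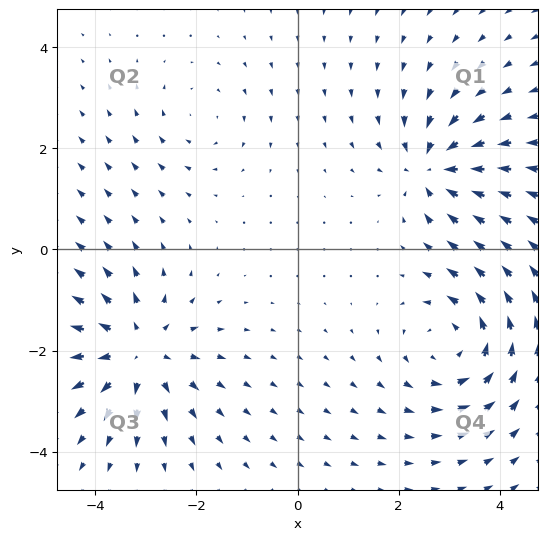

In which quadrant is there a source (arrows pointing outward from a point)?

The source sits at approximately (-3.2, -2.0), which lies in quadrant Q3. The divergence there is about +4, positive as expected for a source.

Q3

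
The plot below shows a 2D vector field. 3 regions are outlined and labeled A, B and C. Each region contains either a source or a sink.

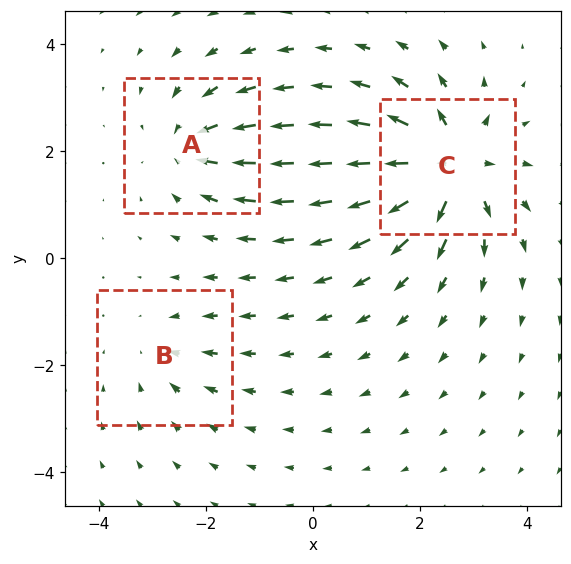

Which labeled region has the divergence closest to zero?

Divergence at each region's feature centre — A: about -3, B: about -2, C: about +6. Region B is closest to zero.

B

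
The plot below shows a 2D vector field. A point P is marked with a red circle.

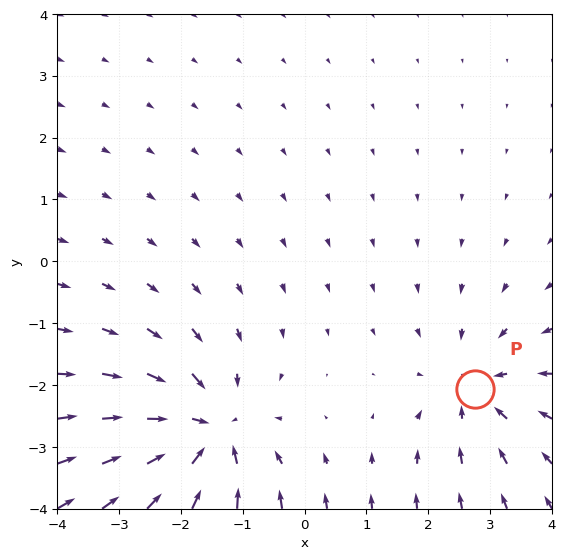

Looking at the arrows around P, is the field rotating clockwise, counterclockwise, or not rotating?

not rotating

Near P at (2.7, -2.1) the arrows show no circulation. The curl there is ≈0.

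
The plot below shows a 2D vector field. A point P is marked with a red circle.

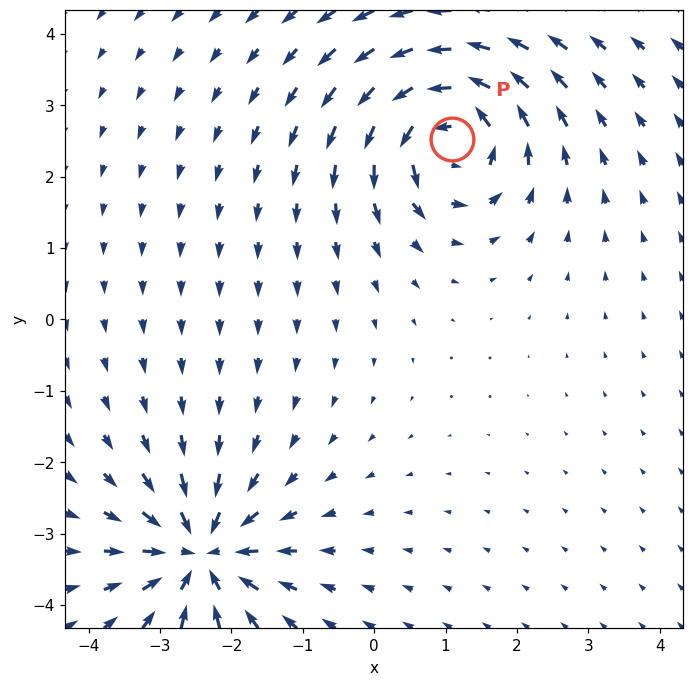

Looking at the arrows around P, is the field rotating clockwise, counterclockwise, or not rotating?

Near P at (1.1, 2.5) the arrows circulate counterclockwise. The curl (z-component) there is about +6; positive curl means counterclockwise rotation.

counterclockwise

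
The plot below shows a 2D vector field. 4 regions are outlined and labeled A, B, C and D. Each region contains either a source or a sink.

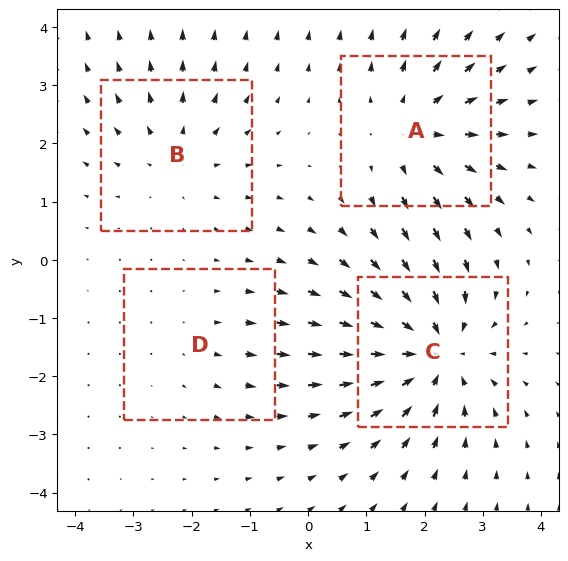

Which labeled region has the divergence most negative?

Divergence at each region's feature centre — A: about +4, B: about +3, C: about -6, D: about +2. Region C is most negative.

C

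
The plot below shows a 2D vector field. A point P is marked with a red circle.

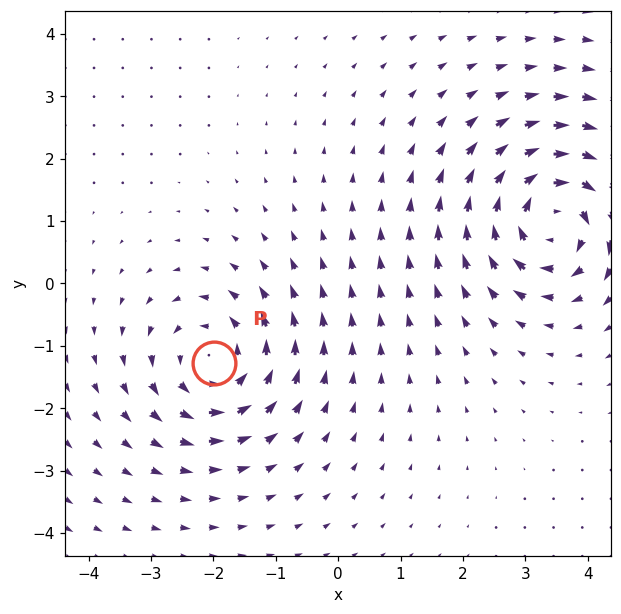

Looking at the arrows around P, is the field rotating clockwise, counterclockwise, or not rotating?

counterclockwise

Near P at (-2.0, -1.3) the arrows circulate counterclockwise. The curl (z-component) there is about +3; positive curl means counterclockwise rotation.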